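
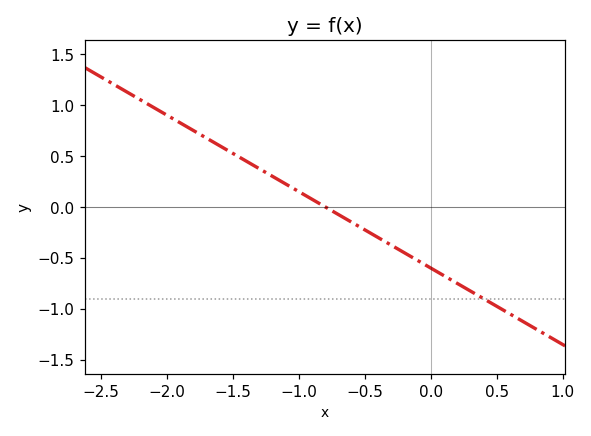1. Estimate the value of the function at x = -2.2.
1.05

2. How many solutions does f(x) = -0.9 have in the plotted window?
1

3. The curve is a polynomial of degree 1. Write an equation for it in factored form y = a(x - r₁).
y = -0.75(x + 0.8)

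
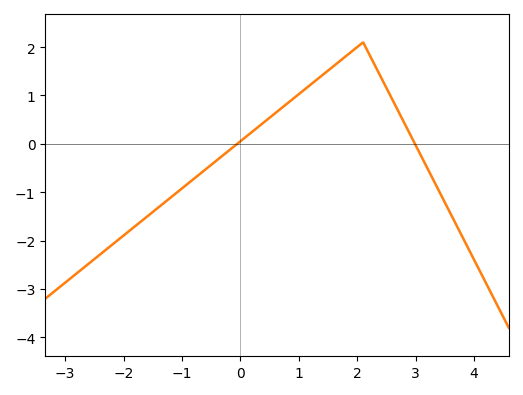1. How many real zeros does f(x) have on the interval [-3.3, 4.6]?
2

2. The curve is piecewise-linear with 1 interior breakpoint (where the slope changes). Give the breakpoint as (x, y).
(2.1, 2.1)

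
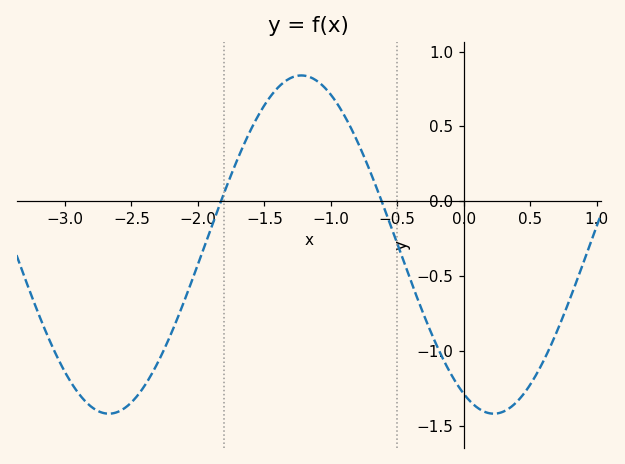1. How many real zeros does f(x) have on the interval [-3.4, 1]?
2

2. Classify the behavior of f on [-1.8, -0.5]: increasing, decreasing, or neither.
neither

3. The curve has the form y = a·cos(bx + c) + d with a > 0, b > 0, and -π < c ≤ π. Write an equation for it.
y = 1.13cos(2.2x + 2.7) - 0.29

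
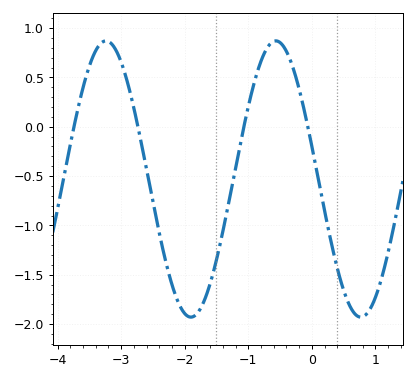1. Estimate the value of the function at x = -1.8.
-1.9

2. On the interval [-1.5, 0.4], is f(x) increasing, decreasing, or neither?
neither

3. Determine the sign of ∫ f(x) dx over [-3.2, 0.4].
negative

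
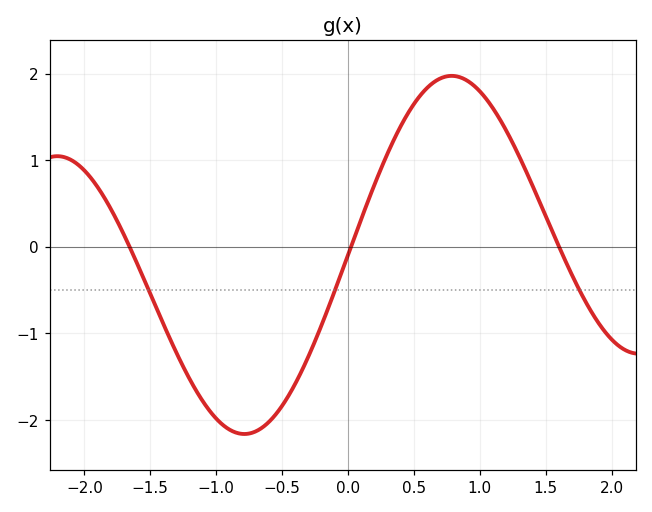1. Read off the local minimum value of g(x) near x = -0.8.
-2.2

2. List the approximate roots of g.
-1.7, 0, 1.6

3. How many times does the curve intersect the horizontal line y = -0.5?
3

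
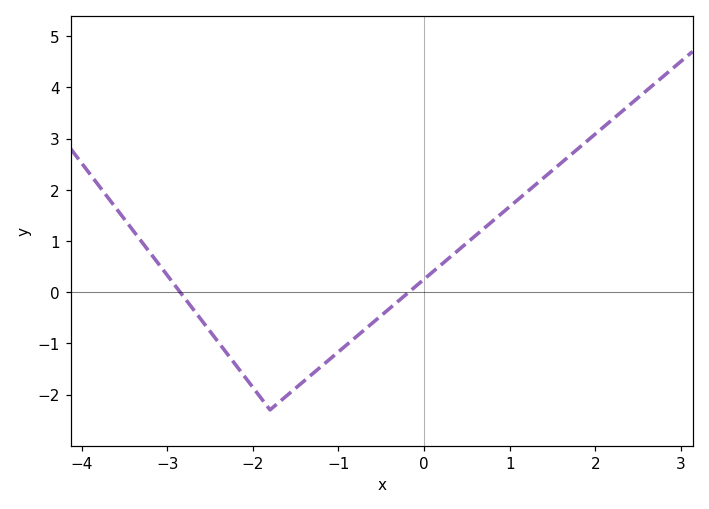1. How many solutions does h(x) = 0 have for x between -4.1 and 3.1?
2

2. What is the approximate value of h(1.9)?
2.95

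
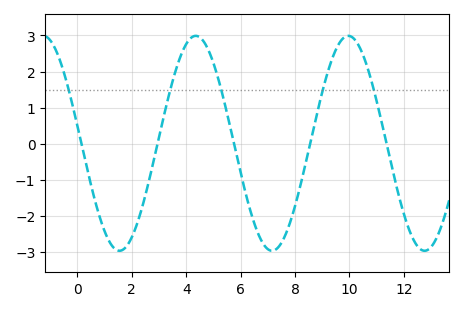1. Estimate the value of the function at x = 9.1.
1.7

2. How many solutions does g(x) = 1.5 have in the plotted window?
5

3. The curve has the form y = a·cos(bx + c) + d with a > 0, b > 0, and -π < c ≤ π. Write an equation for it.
y = 2.98cos(1.1x + 1.4) + 0.01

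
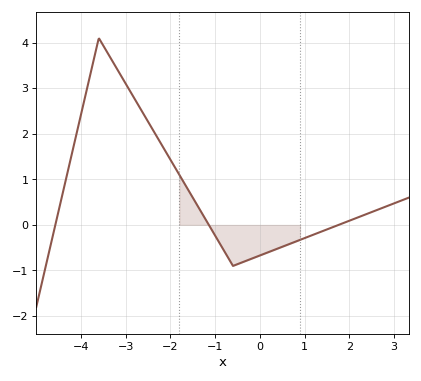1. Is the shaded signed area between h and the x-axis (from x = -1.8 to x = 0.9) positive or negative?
negative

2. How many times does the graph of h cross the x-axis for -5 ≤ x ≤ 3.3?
3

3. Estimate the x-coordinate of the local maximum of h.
-3.6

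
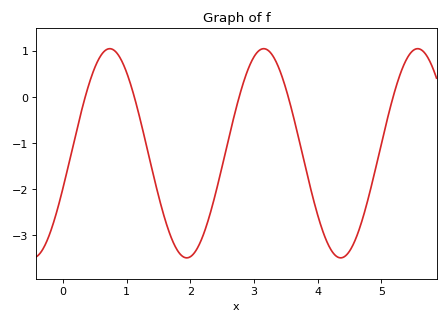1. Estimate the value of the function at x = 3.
0.867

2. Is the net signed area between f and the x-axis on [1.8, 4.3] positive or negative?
negative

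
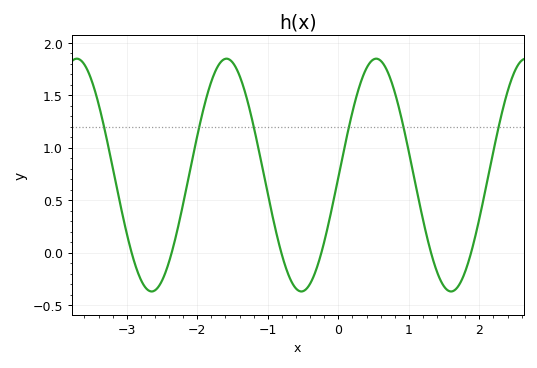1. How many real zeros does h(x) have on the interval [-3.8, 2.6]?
6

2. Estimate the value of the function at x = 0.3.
1.6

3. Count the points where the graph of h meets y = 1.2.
6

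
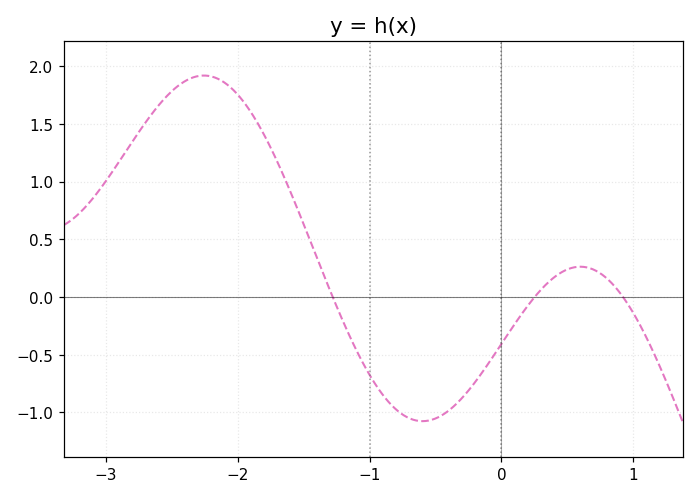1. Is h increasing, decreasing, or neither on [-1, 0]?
neither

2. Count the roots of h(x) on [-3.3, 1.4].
3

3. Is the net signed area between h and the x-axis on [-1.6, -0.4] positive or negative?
negative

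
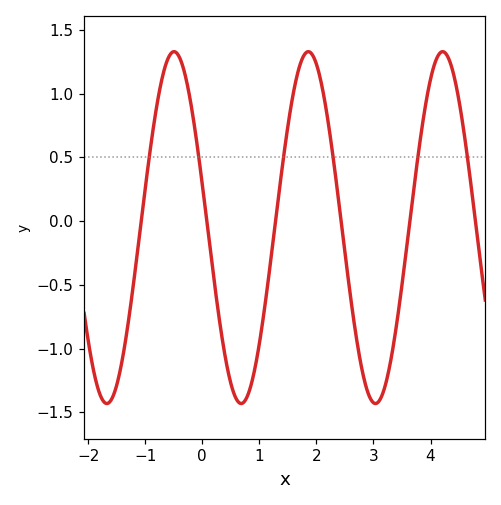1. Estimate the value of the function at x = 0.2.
-0.437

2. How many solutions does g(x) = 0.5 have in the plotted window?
6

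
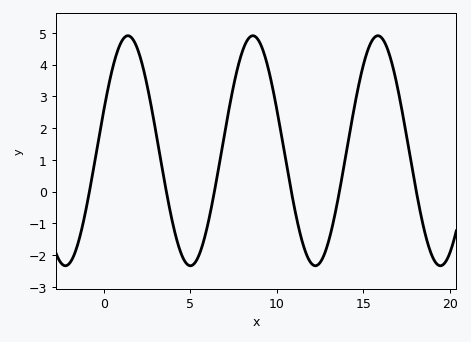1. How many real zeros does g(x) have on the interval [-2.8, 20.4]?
6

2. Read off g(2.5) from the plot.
3.38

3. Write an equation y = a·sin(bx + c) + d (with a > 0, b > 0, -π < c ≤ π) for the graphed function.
y = 3.62sin(0.87x + 0.352) + 1.29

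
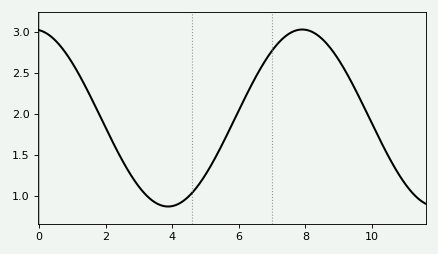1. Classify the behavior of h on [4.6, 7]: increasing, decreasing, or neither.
increasing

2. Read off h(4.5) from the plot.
1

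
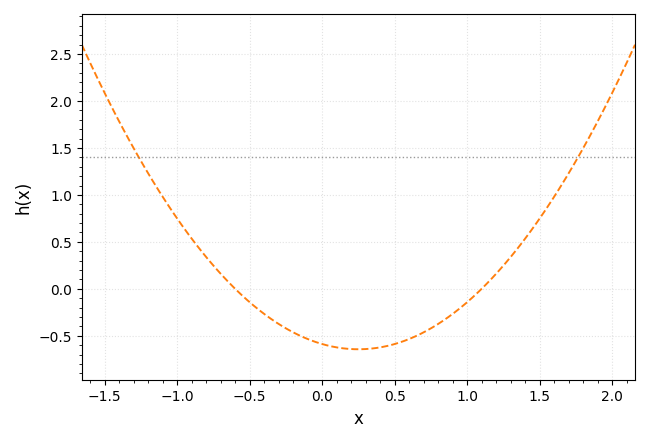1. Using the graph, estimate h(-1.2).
1.25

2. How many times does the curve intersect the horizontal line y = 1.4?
2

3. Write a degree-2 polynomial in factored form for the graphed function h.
y = 0.89(x + 0.6)(x - 1.1)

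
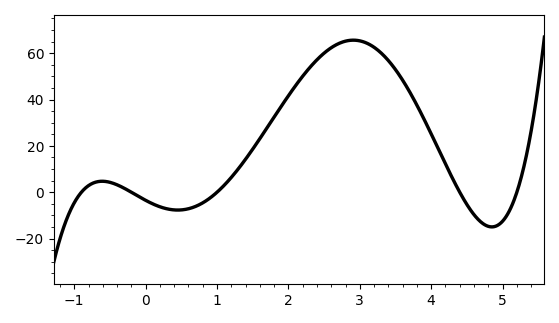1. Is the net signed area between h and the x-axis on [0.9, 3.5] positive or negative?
positive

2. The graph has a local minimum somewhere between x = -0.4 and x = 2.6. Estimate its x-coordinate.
0.449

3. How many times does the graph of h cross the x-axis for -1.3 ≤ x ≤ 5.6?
5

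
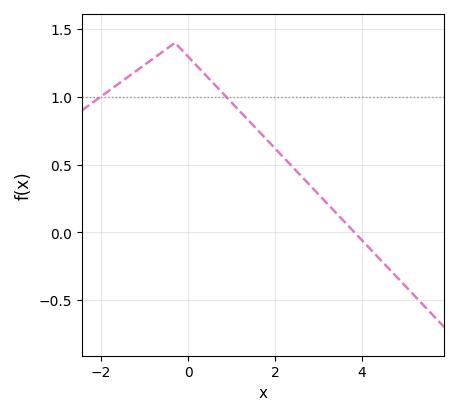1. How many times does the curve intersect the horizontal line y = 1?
2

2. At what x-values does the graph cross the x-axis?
3.8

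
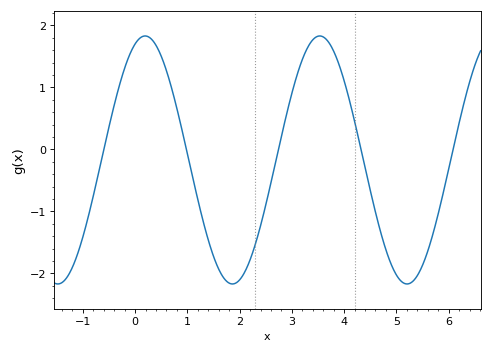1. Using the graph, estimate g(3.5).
1.8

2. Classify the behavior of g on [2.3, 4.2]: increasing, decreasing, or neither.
neither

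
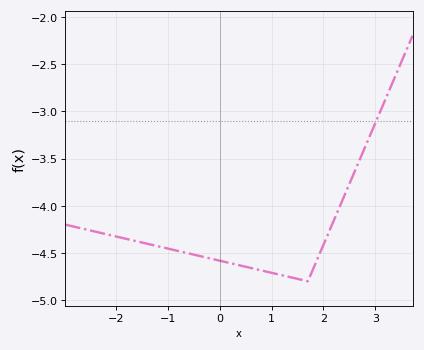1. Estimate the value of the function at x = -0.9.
-4.47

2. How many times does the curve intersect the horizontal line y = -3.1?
1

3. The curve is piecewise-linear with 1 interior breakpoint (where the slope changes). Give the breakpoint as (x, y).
(1.7, -4.8)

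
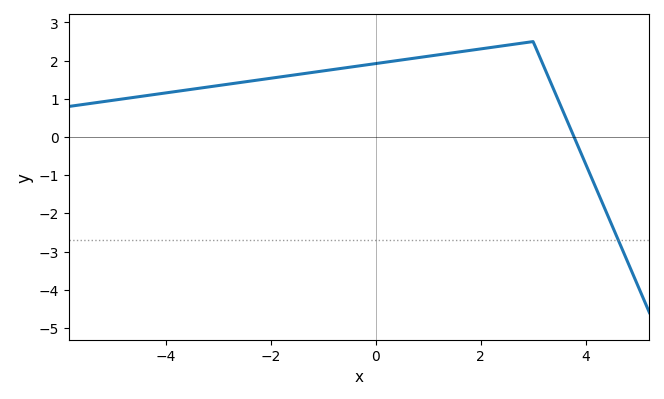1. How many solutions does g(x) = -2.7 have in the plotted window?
1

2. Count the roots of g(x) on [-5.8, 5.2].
1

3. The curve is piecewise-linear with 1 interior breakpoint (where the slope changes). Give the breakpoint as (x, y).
(3, 2.5)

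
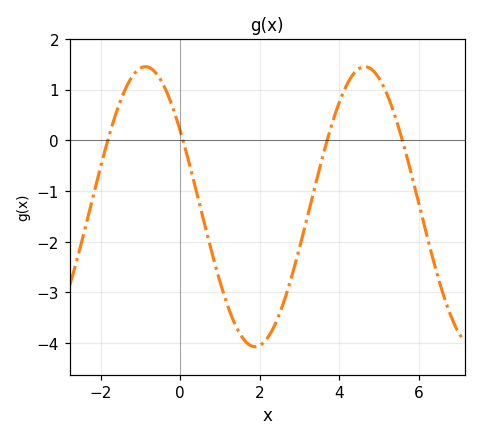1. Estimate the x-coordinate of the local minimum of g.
1.88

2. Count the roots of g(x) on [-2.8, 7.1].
4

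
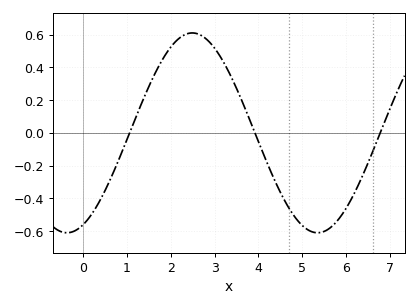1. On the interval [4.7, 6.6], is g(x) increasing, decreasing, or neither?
neither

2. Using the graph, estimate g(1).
-0.043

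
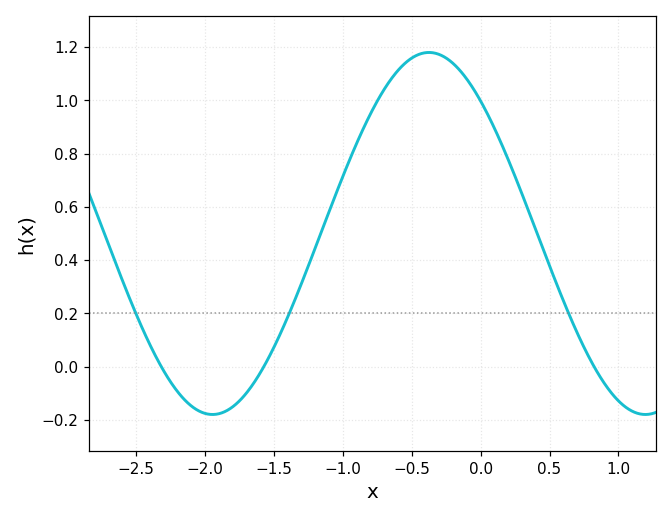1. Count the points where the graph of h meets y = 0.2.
3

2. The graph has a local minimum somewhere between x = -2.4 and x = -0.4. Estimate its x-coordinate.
-1.95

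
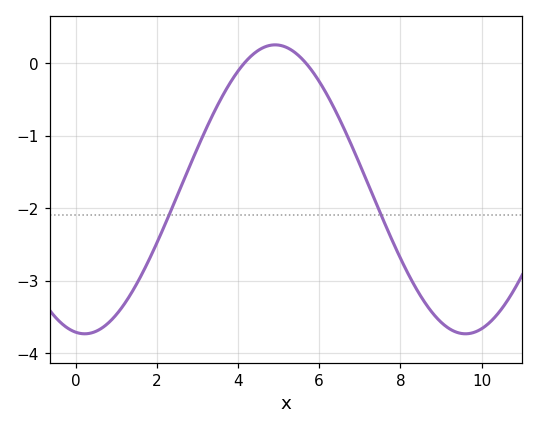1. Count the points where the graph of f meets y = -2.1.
2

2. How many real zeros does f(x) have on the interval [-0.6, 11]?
2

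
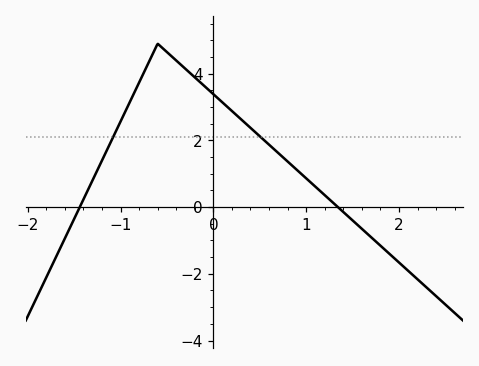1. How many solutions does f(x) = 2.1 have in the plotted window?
2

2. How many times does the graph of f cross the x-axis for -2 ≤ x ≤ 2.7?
2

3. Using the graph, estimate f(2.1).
-2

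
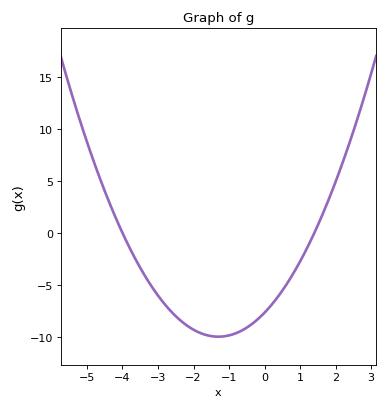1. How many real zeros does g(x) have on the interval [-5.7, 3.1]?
2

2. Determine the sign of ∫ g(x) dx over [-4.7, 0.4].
negative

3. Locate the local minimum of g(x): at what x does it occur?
-1.3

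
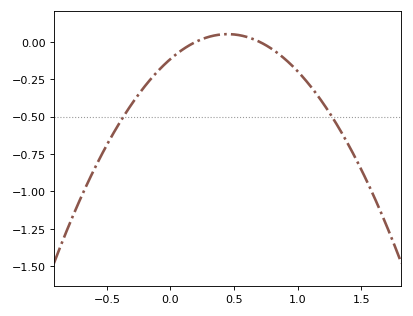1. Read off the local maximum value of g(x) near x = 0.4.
0.06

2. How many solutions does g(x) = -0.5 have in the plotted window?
2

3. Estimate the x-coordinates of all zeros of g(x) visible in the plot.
0.2, 0.7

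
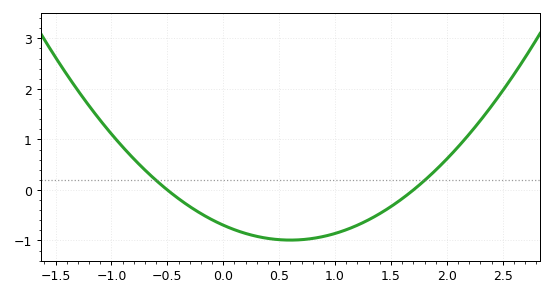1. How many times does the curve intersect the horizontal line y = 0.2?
2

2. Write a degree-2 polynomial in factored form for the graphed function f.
y = 0.82(x + 0.5)(x - 1.7)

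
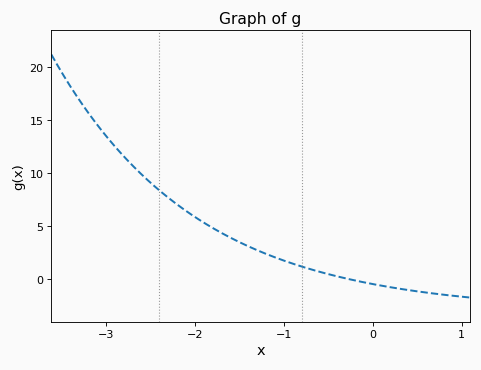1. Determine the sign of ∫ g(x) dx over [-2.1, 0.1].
positive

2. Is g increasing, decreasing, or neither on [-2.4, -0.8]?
decreasing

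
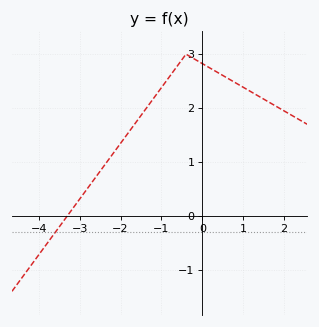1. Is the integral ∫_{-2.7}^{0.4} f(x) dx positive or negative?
positive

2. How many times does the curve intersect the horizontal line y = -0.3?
1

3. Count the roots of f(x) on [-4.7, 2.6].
1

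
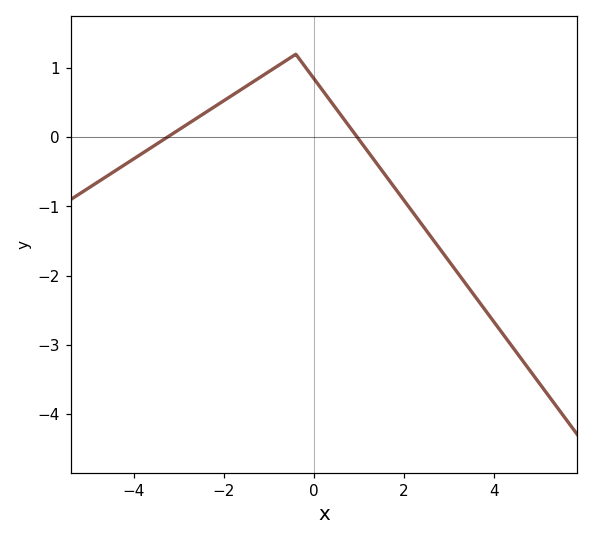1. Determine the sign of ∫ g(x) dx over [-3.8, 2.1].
positive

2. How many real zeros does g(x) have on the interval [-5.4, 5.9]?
2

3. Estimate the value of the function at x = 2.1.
-1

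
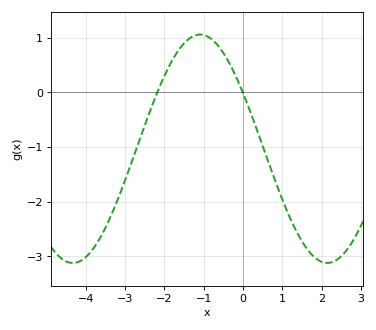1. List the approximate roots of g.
-2.18, -0.006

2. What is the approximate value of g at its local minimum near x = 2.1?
-3.12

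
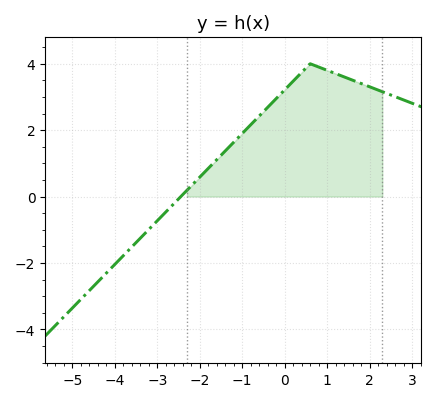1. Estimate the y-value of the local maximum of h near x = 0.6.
4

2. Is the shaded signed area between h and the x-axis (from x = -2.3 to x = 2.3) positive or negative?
positive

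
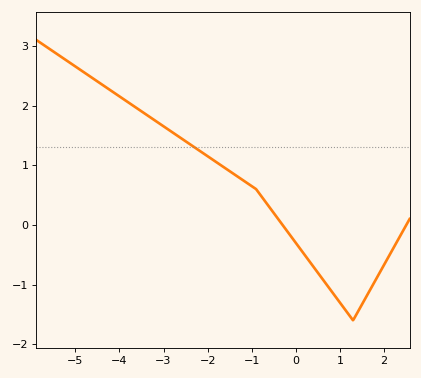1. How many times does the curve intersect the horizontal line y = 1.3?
1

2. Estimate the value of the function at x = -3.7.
2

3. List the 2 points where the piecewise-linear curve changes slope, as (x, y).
(-0.9, 0.6); (1.3, -1.6)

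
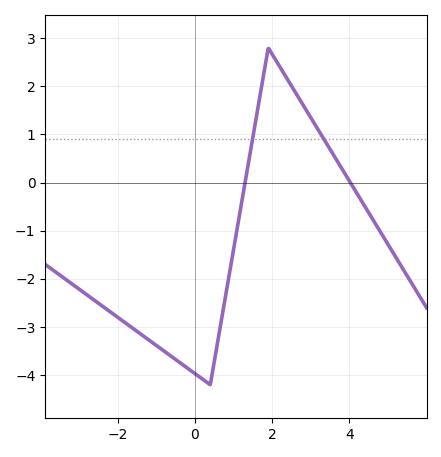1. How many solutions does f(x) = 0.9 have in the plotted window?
2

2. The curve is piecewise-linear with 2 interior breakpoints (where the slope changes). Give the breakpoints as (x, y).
(0.4, -4.2); (1.9, 2.8)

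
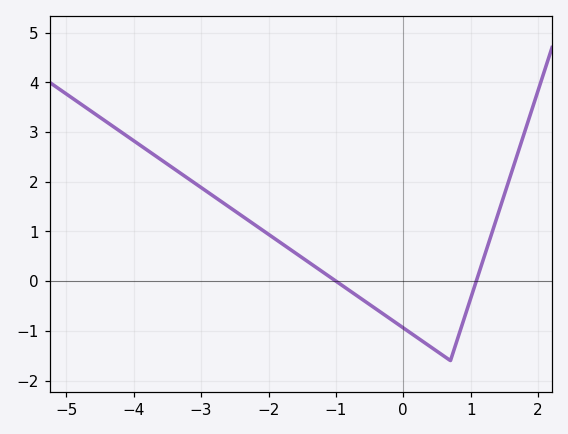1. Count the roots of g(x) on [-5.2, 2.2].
2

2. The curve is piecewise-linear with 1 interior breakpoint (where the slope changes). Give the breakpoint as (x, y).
(0.7, -1.6)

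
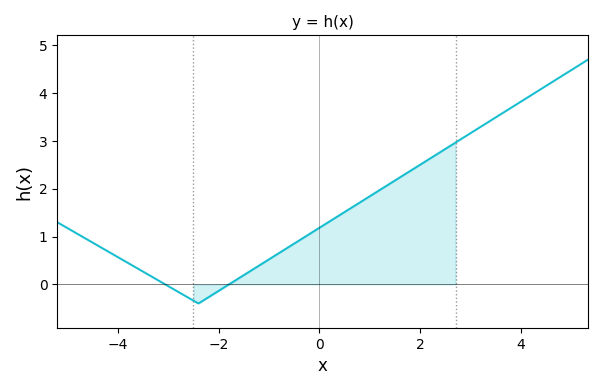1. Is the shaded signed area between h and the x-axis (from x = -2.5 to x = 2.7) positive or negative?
positive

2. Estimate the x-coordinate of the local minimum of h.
-2.4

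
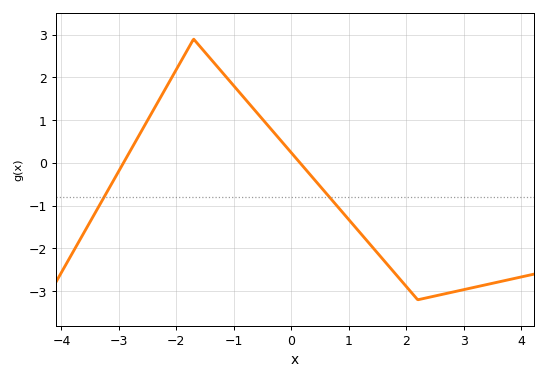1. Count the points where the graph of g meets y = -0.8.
2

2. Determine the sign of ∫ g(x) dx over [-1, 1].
positive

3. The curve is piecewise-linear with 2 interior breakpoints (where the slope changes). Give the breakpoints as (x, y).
(-1.7, 2.9); (2.2, -3.2)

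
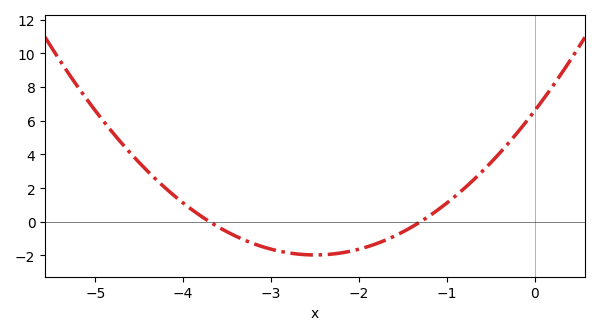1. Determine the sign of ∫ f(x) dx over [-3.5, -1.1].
negative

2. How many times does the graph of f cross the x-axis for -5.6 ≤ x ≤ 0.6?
2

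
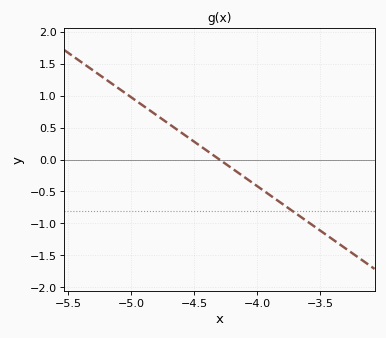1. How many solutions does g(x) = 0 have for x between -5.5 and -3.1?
1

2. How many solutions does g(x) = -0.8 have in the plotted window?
1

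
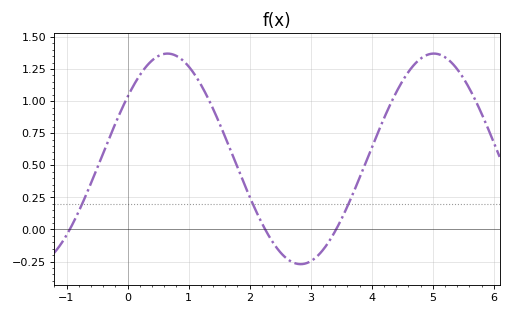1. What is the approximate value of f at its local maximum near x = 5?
1.37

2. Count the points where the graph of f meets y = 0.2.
3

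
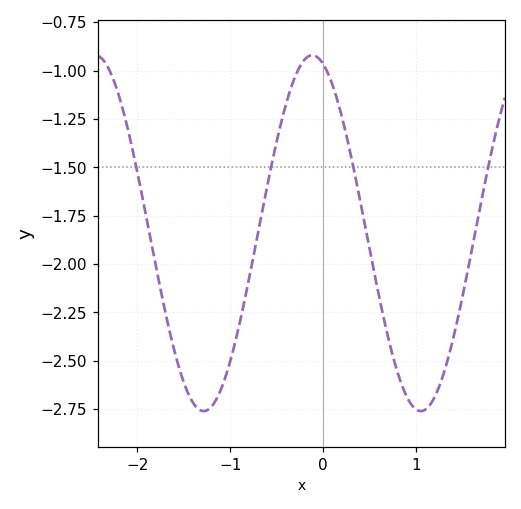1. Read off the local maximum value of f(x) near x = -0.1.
-0.92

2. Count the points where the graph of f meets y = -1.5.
4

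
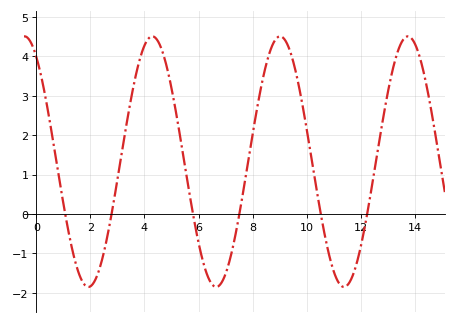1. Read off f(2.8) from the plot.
0.1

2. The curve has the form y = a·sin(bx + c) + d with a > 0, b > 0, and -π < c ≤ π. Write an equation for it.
y = 3.18sin(1.3x + 2.2) + 1.33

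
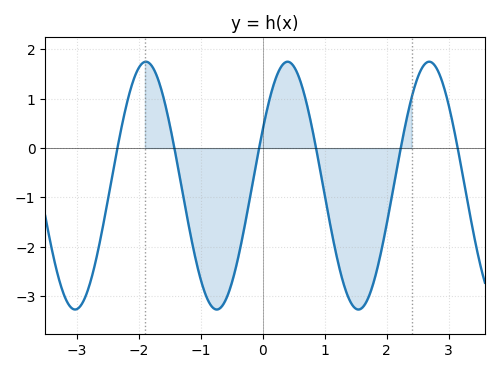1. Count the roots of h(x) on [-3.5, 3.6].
6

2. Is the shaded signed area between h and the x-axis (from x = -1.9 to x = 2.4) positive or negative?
negative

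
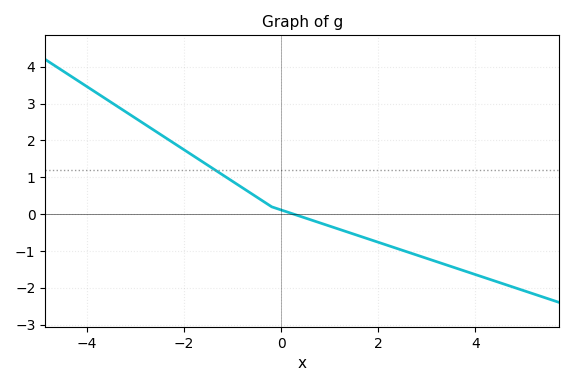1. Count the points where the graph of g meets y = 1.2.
1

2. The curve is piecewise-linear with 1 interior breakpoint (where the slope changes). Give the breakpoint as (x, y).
(-0.2, 0.2)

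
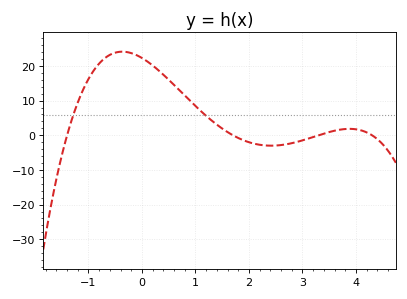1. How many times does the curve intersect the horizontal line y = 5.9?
2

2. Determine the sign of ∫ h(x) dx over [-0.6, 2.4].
positive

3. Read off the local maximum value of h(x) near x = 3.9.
2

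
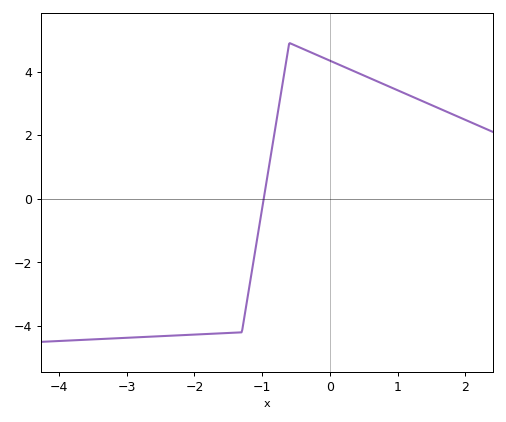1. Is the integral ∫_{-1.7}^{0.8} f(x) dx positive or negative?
positive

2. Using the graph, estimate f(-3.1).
-4.4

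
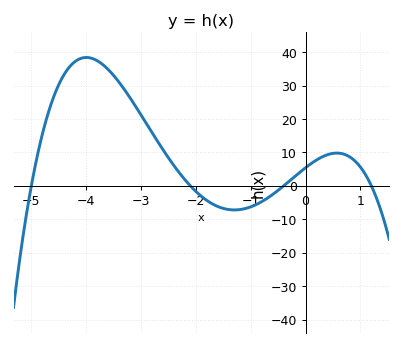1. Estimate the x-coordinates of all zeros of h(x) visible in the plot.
-5, -2.1, -0.4, 1.2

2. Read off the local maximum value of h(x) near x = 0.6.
9.82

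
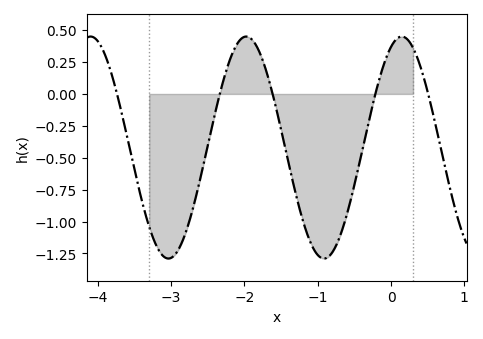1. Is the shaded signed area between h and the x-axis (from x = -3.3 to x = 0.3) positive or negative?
negative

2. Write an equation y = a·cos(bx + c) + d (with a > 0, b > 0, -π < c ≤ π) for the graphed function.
y = 0.87cos(3x - 0.43) - 0.42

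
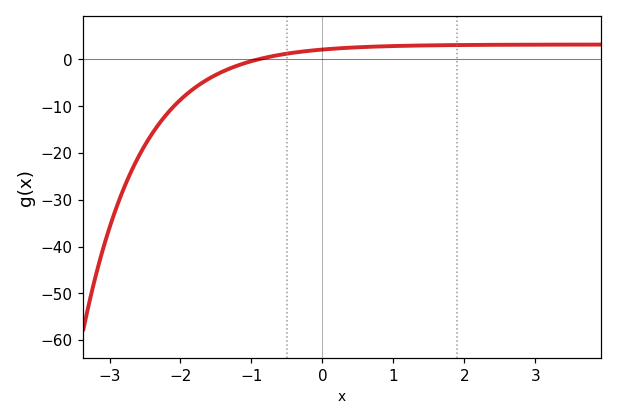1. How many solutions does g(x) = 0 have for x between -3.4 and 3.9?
1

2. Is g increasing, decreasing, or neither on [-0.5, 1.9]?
increasing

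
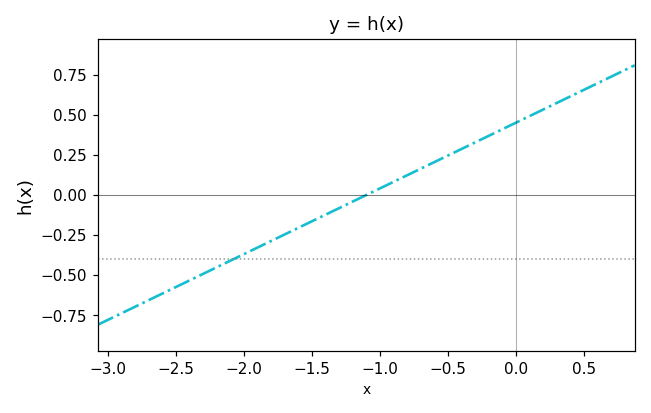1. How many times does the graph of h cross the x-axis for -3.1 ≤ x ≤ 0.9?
1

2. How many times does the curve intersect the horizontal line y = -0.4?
1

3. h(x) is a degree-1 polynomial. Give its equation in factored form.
y = 0.41(x + 1.1)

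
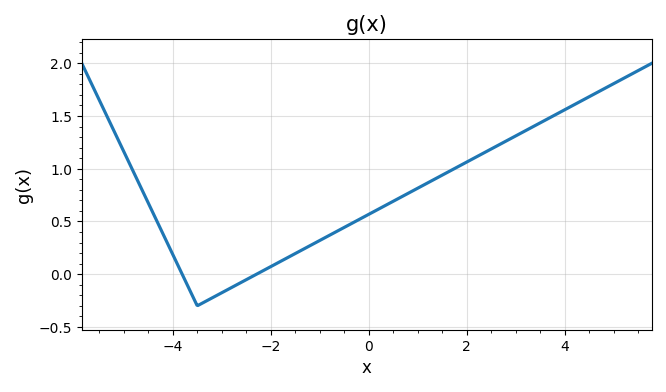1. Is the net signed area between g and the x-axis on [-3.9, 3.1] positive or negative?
positive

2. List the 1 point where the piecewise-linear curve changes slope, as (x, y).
(-3.5, -0.3)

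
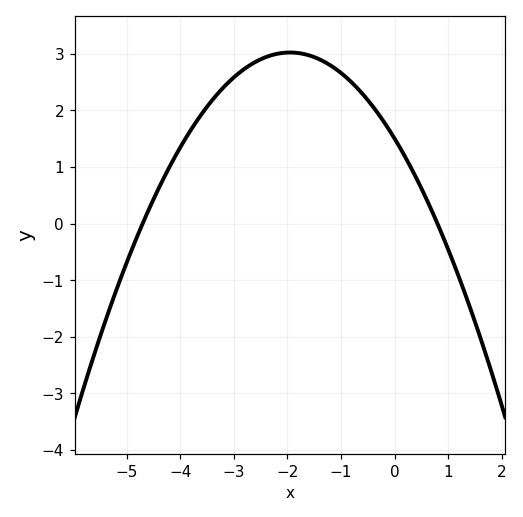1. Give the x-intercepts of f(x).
-4.7, 0.8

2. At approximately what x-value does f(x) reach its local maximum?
-1.95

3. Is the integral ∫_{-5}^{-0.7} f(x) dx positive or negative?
positive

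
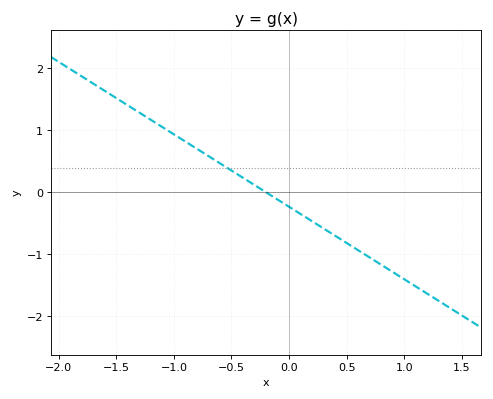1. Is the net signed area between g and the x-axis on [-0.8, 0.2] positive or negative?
positive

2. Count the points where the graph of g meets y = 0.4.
1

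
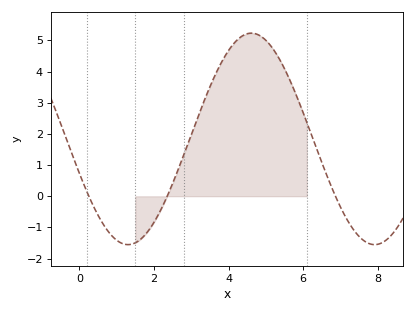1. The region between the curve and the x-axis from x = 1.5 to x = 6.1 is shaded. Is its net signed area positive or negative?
positive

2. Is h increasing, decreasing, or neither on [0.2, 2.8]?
neither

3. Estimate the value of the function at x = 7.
-0.34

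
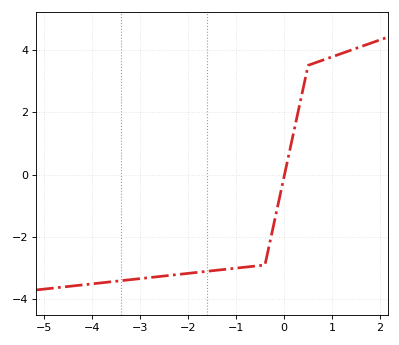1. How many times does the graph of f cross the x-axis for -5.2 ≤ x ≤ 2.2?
1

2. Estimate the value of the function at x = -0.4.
-2.8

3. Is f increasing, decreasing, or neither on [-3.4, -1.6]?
increasing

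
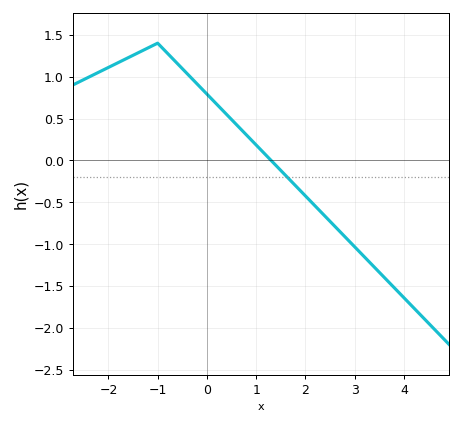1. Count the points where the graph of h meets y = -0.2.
1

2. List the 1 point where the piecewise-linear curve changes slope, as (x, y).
(-1, 1.4)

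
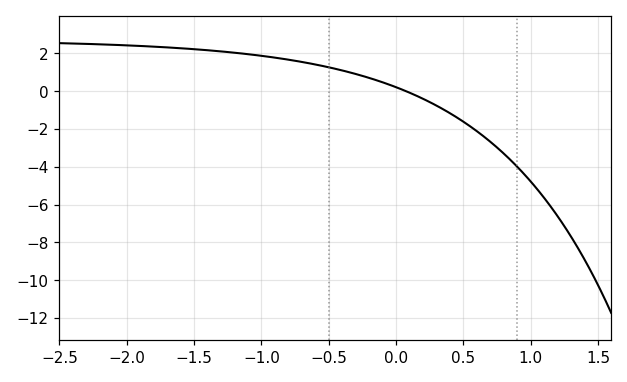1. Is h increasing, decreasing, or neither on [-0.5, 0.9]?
decreasing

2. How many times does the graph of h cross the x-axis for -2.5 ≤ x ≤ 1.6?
1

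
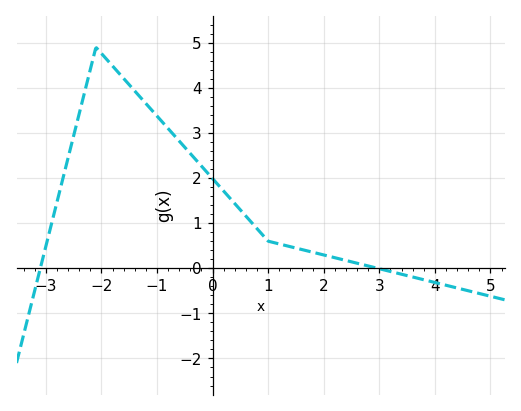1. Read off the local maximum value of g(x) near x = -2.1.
4.9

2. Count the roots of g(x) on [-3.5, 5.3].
2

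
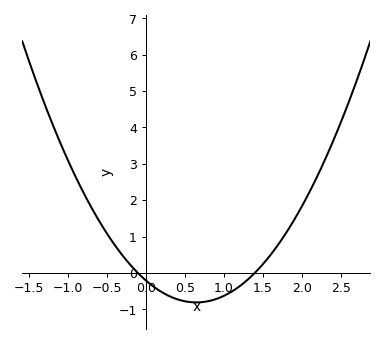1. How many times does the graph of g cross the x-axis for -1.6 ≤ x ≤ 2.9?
2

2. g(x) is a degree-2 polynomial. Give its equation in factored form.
y = 1.44(x + 0.1)(x - 1.4)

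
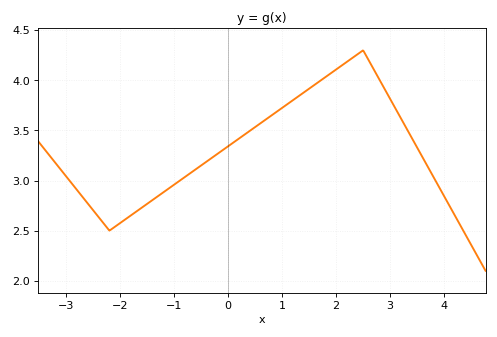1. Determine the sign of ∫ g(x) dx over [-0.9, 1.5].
positive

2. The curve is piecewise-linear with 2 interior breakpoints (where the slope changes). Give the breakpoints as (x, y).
(-2.2, 2.5); (2.5, 4.3)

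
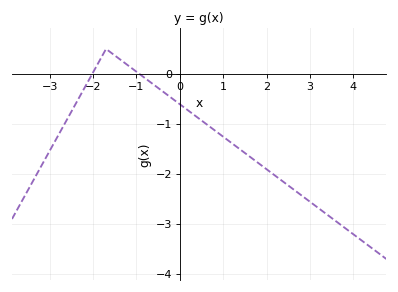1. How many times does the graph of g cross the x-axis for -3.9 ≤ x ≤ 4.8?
2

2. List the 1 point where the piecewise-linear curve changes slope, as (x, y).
(-1.7, 0.5)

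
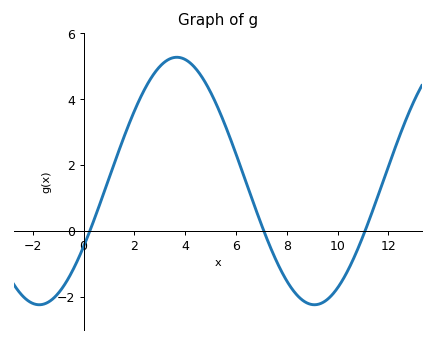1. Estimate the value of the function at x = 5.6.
3.2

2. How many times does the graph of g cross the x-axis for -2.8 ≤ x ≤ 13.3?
3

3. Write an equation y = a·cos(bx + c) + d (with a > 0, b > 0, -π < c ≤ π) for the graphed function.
y = 3.76cos(0.58x - 2.1) + 1.51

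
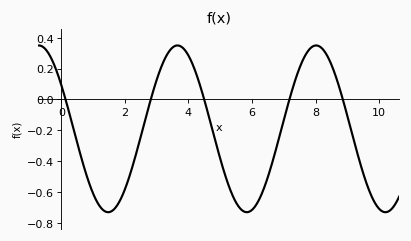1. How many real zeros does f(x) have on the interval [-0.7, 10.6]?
5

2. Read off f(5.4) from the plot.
-0.62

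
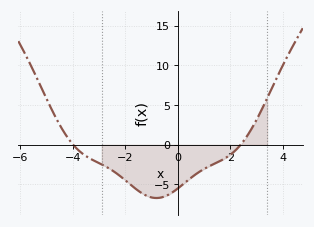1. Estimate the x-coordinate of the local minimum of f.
-0.816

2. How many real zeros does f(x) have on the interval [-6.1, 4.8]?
2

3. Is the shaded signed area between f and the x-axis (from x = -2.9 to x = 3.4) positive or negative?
negative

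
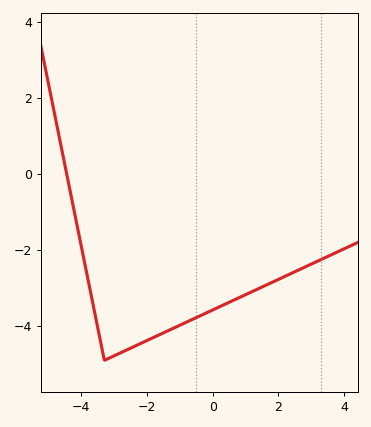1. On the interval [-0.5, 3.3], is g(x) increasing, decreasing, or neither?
increasing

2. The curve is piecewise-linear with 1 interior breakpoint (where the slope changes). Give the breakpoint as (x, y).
(-3.3, -4.9)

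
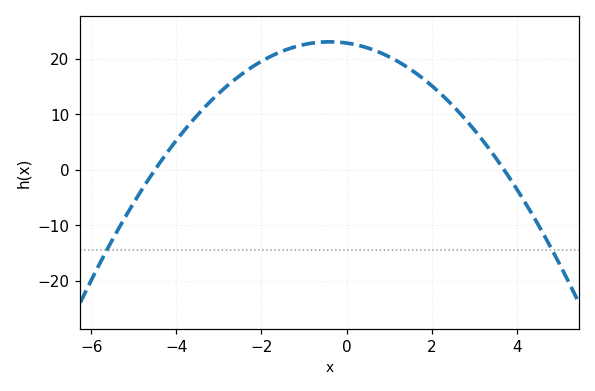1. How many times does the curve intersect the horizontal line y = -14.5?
2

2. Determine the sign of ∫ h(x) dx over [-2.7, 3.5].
positive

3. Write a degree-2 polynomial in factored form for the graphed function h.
y = -1.37(x + 4.5)(x - 3.7)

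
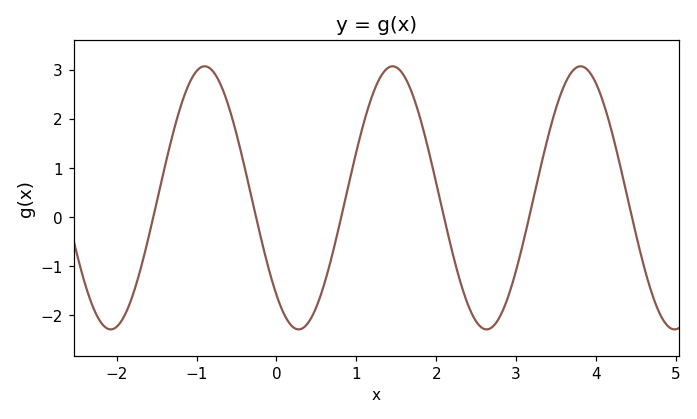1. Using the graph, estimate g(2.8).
-2.02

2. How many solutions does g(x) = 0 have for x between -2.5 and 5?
6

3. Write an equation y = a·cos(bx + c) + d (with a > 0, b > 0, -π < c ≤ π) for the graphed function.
y = 2.68cos(2.67x + 2.4) + 0.39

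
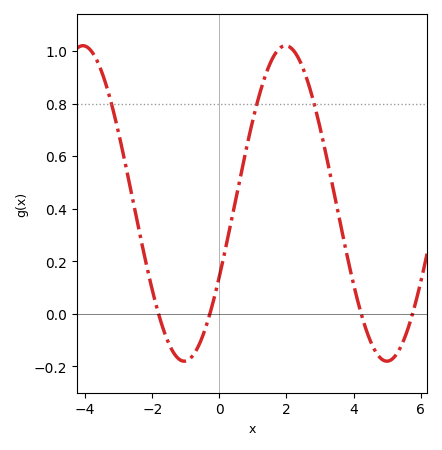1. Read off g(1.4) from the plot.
0.916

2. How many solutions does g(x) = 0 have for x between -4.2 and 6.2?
4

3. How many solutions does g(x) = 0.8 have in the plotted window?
3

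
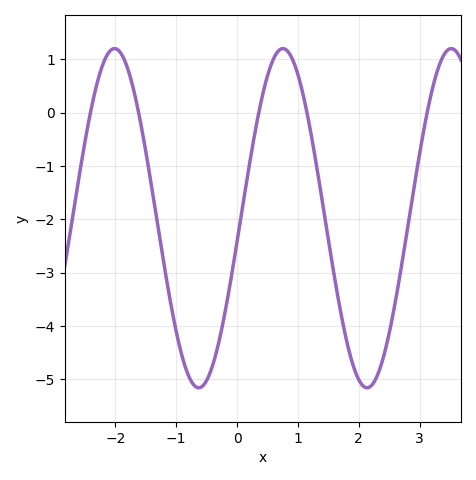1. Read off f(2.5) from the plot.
-4.1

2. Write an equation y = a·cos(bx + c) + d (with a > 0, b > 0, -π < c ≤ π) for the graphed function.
y = 3.18cos(2.3x - 1.7) - 1.98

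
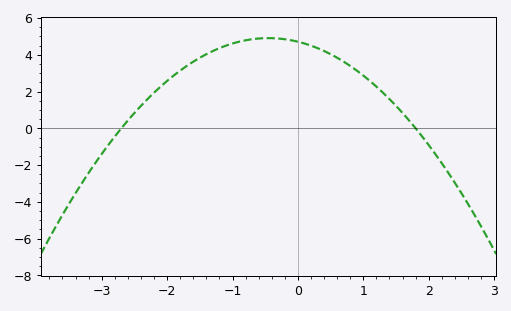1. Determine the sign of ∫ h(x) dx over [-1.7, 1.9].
positive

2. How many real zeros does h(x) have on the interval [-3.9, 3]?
2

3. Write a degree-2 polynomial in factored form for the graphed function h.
y = -0.97(x + 2.7)(x - 1.8)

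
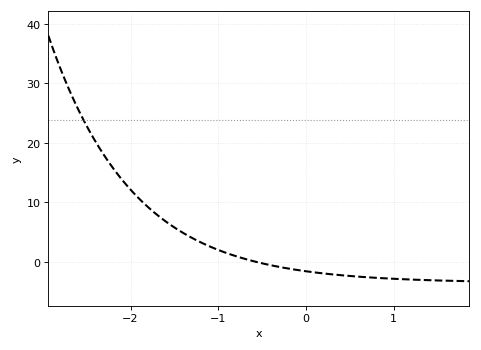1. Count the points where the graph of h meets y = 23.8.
1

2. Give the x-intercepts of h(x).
-0.574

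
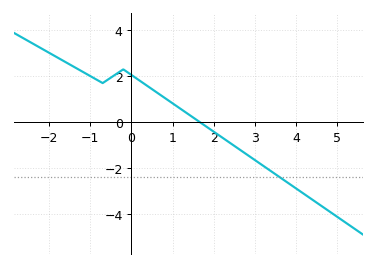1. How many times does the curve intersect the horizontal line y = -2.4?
1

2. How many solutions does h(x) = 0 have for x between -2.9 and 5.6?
1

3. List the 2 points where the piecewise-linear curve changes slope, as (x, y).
(-0.7, 1.7); (-0.2, 2.3)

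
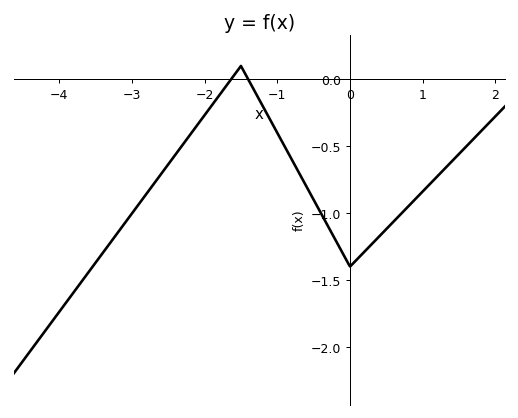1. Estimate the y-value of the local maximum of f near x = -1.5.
0.099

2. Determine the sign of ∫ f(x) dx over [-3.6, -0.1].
negative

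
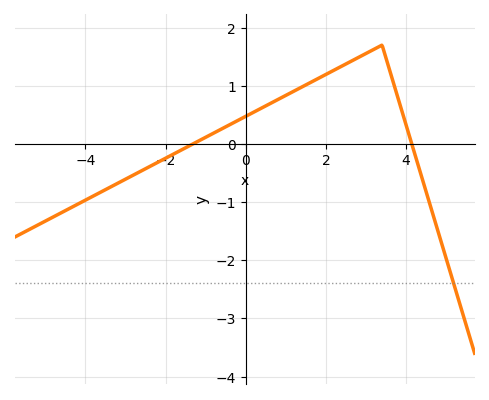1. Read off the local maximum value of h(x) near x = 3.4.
1.7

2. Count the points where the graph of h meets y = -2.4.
1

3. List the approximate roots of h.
-1.4, 4.2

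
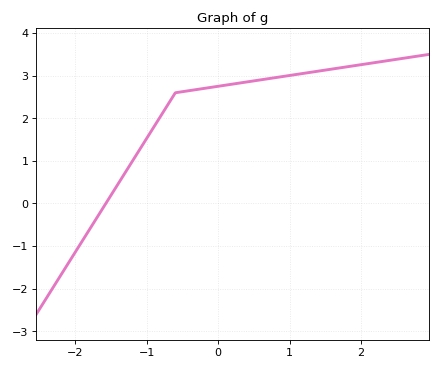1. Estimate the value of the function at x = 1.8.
3.2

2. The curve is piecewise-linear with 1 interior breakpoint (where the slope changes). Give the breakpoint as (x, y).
(-0.6, 2.6)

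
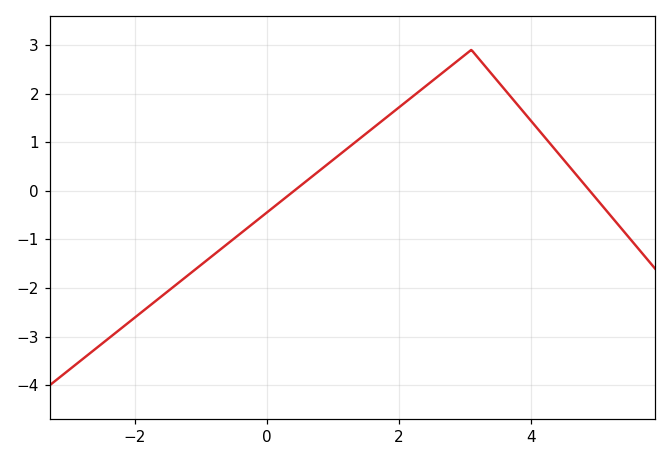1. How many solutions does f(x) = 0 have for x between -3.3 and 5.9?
2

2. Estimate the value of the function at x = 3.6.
2.1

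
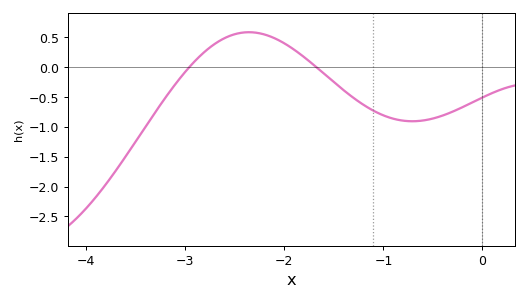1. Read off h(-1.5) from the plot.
-0.25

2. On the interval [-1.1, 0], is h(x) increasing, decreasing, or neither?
neither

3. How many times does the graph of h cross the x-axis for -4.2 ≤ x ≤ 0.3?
2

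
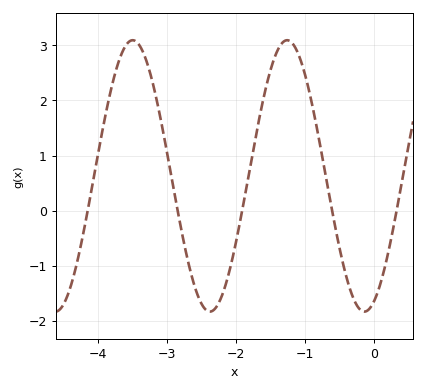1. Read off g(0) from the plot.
-1.6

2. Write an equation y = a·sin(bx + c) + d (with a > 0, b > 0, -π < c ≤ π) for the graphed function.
y = 2.46sin(2.8x - 1.2) + 0.63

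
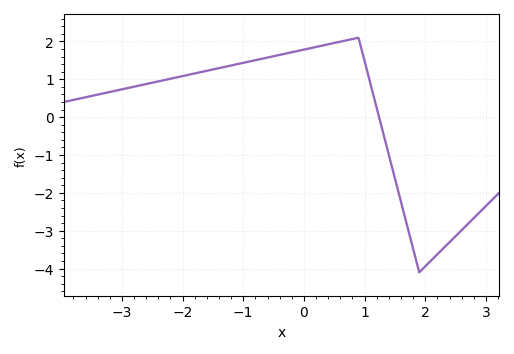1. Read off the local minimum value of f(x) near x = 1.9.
-4.1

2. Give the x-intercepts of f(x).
1.24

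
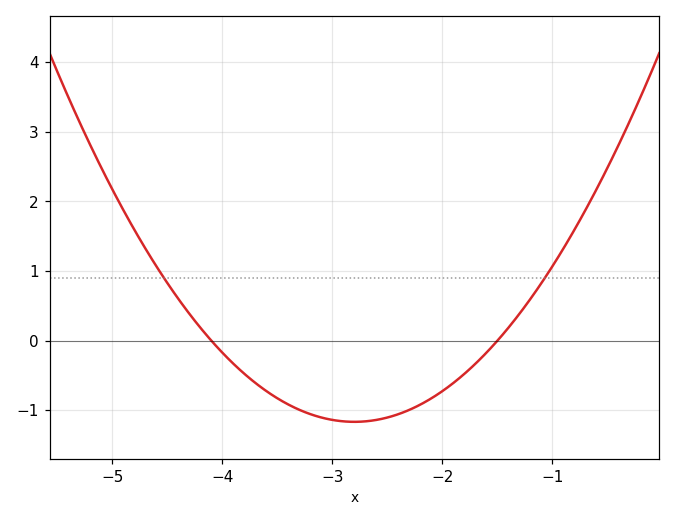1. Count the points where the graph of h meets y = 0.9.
2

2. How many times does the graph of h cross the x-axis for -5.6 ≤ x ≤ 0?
2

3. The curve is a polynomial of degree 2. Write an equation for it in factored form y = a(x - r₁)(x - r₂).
y = 0.69(x + 4.1)(x + 1.5)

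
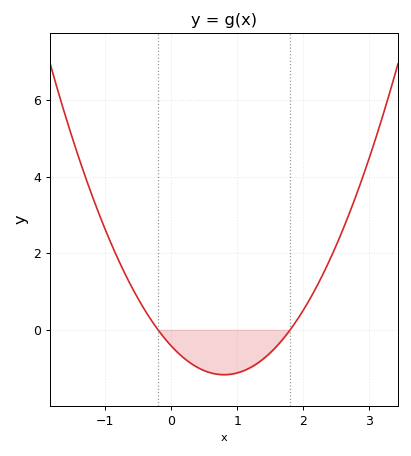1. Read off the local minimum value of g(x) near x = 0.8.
-1.17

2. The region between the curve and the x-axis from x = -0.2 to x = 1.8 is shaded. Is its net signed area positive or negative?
negative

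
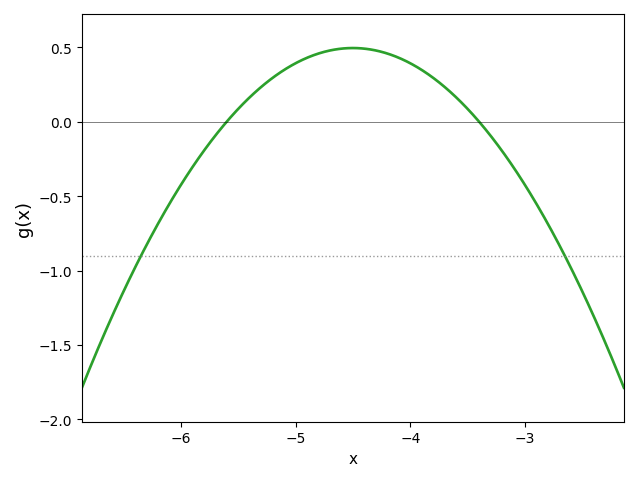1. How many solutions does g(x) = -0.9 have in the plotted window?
2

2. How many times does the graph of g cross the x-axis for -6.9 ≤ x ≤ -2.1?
2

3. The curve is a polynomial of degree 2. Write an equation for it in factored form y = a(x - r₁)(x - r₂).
y = -0.41(x + 5.6)(x + 3.4)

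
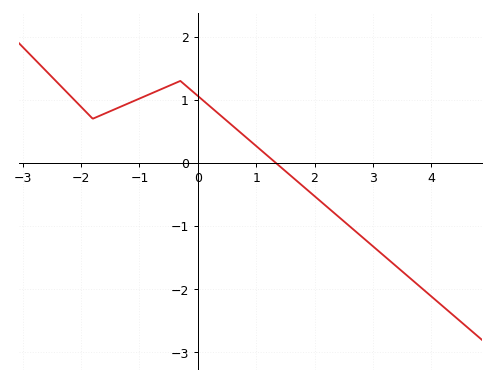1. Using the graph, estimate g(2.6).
-1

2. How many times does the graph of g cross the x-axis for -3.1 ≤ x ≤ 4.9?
1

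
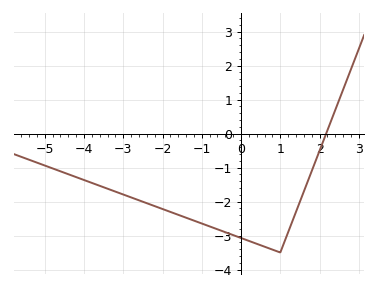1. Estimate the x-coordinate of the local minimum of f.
1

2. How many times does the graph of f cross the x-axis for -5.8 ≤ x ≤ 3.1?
1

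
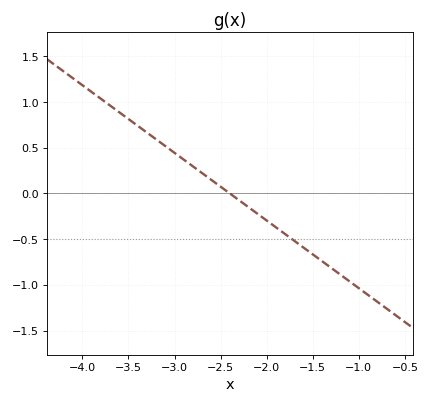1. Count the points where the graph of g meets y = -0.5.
1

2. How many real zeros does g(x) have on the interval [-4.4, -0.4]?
1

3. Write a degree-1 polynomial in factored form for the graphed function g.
y = -0.74(x + 2.4)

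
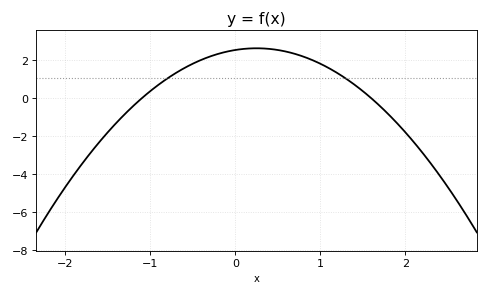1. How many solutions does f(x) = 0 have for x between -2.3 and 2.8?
2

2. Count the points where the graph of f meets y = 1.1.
2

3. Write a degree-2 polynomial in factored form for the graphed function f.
y = -1.45(x + 1.1)(x - 1.6)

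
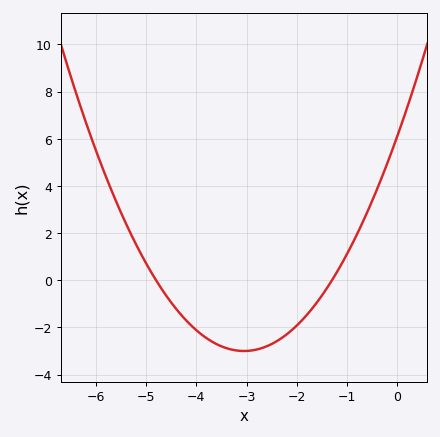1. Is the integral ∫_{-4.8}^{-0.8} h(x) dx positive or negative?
negative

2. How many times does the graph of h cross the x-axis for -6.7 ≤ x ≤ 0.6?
2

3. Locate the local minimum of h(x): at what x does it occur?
-3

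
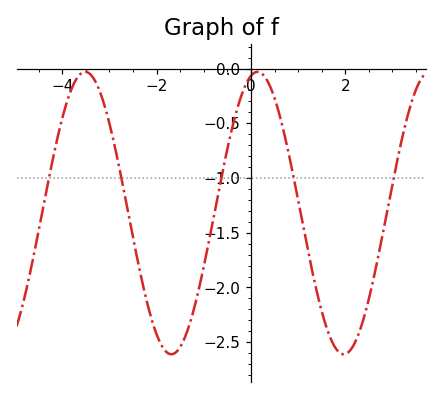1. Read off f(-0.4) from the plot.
-0.548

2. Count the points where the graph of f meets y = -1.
5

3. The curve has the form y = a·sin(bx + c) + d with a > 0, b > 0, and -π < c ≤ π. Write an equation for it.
y = 1.29sin(1.72x + 1.33) - 1.32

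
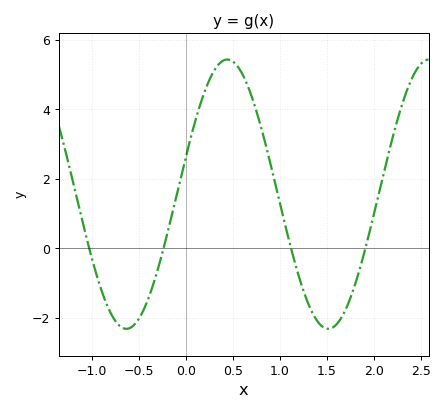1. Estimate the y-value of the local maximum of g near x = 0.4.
5.4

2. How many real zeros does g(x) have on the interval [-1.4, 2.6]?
4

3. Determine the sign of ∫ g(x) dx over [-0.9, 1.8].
positive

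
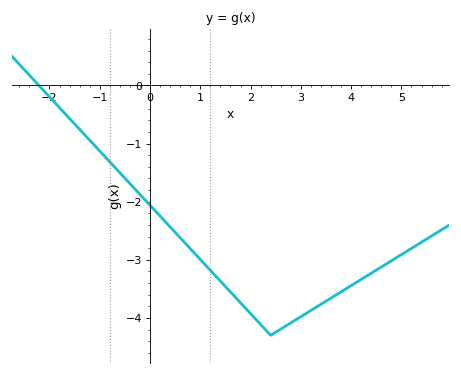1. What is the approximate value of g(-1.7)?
-0.5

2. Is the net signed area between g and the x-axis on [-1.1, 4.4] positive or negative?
negative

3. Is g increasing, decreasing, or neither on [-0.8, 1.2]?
decreasing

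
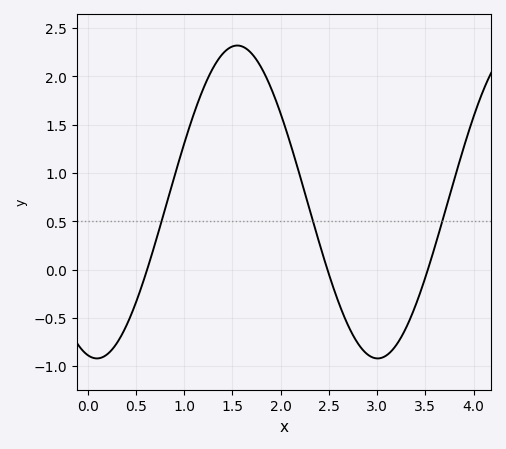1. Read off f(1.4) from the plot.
2.23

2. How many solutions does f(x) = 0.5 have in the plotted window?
3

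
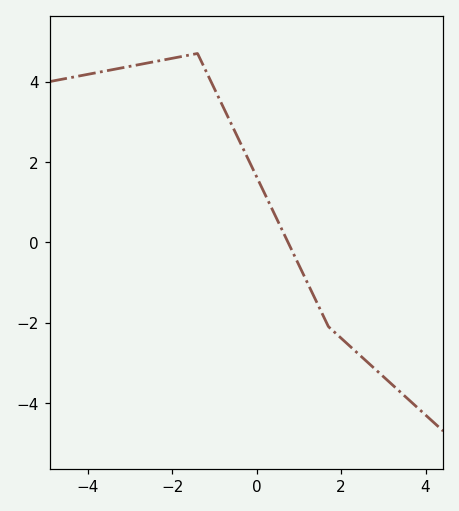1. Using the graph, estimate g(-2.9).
4.4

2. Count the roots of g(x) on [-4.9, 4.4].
1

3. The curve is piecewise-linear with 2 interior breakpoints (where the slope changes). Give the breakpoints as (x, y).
(-1.4, 4.7); (1.7, -2.1)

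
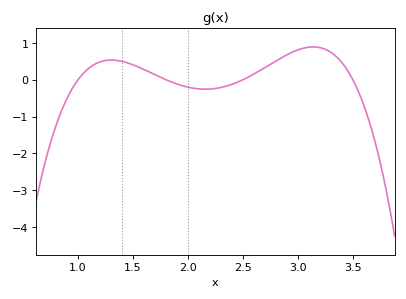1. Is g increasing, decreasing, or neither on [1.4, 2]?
decreasing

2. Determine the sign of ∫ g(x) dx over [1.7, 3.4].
positive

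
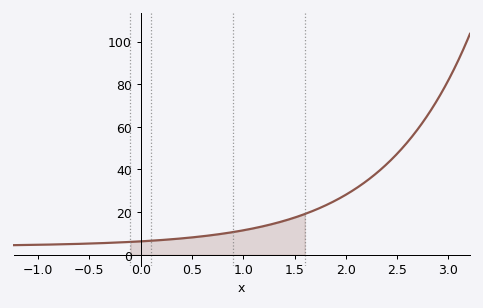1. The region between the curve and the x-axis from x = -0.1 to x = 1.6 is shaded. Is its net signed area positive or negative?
positive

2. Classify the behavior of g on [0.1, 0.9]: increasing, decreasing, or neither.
increasing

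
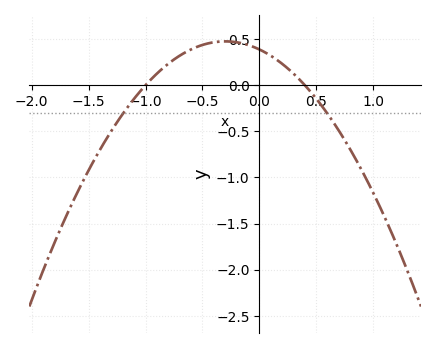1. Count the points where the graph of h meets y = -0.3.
2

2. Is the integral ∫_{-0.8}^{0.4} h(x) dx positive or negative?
positive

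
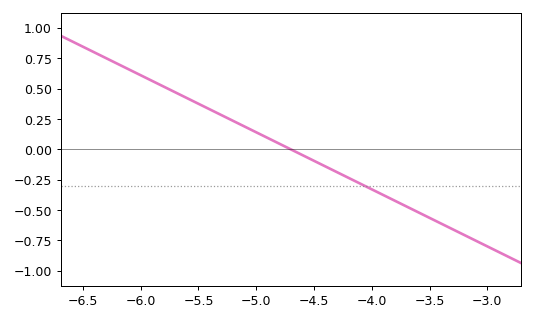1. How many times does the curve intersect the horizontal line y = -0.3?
1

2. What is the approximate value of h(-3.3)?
-0.658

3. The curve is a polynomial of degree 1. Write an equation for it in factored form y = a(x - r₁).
y = -0.47(x + 4.7)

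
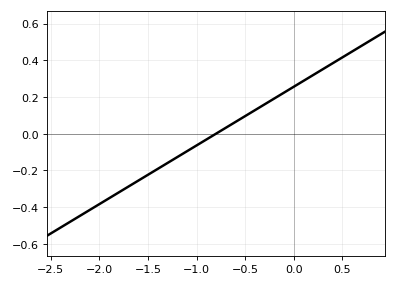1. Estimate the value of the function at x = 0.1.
0.288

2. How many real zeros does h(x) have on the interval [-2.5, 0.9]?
1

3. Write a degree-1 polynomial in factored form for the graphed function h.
y = 0.32(x + 0.8)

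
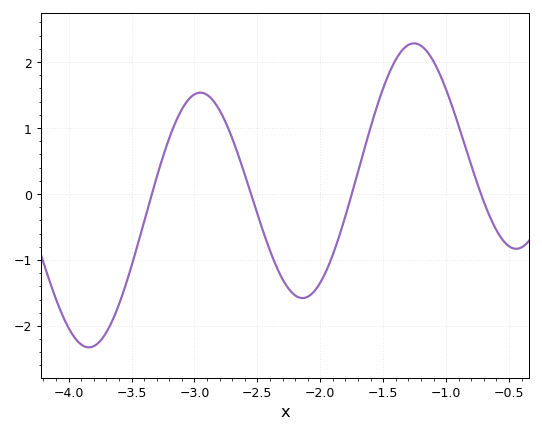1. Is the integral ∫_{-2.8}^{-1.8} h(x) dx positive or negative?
negative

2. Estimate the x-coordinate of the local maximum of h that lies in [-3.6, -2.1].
-2.95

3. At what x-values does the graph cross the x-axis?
-3.34, -2.55, -1.75, -0.723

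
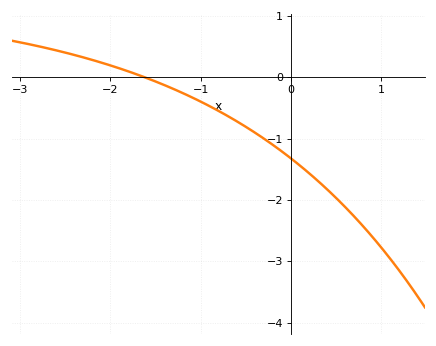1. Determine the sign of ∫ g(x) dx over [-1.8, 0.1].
negative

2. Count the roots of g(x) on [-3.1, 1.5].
1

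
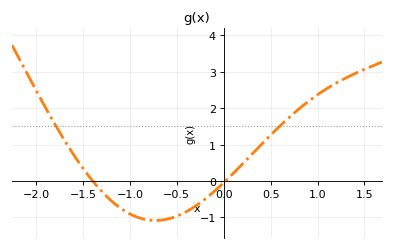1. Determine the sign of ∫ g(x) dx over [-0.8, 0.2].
negative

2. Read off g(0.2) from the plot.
0.5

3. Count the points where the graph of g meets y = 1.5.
2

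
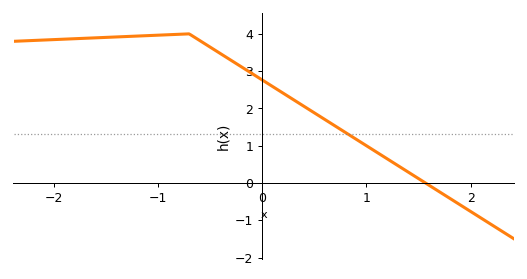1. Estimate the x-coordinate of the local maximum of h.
-0.702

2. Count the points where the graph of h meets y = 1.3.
1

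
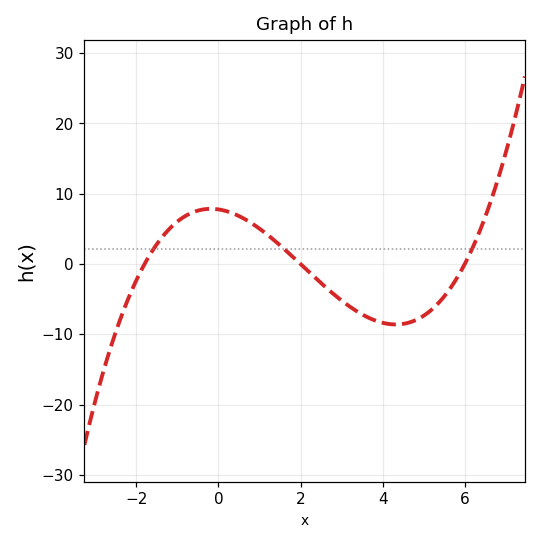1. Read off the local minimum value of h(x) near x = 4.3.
-8.59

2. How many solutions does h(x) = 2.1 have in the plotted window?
3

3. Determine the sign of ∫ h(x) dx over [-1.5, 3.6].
positive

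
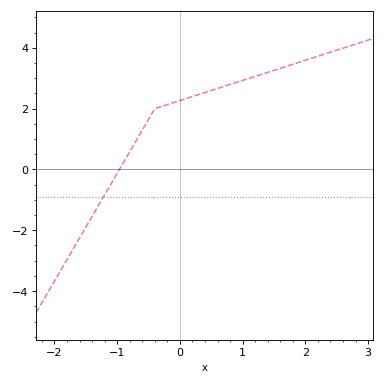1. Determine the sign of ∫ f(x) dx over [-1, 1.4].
positive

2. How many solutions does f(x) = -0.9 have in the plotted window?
1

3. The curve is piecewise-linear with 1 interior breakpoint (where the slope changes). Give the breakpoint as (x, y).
(-0.4, 2)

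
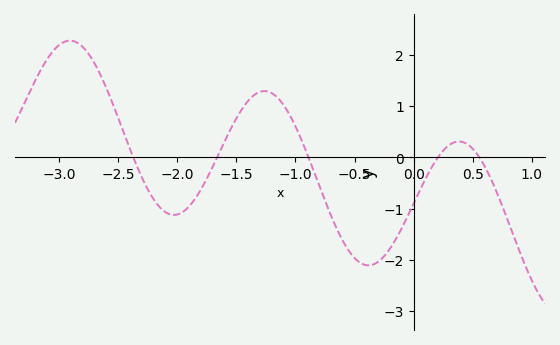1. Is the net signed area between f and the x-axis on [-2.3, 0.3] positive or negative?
negative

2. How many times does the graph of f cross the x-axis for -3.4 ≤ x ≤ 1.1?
5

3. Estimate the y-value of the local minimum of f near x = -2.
-1.1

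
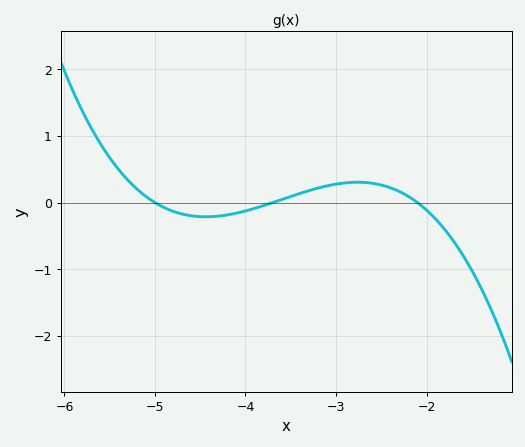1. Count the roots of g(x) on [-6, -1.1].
3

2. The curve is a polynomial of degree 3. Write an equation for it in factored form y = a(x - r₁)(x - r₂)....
y = -0.22(x + 5)(x + 3.7)(x + 2.1)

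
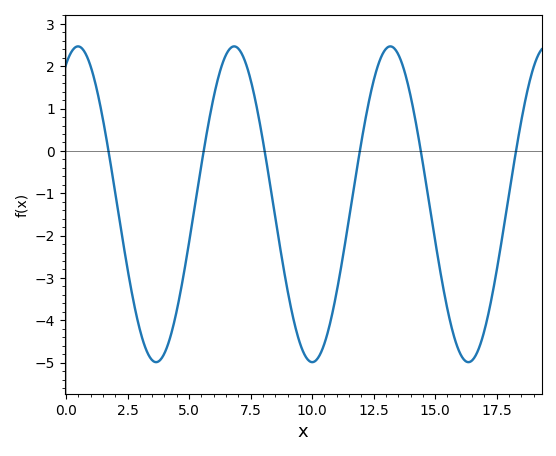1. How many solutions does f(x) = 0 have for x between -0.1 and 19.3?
6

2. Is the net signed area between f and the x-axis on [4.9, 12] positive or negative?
negative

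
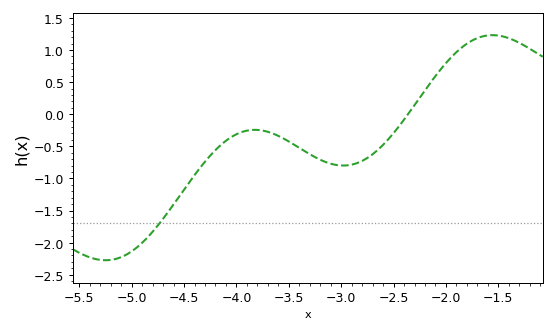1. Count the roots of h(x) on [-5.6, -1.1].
1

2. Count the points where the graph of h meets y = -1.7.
1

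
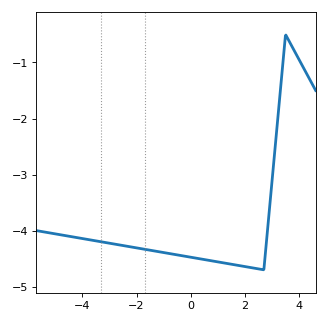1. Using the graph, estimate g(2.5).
-4.68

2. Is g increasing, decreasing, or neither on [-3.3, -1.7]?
decreasing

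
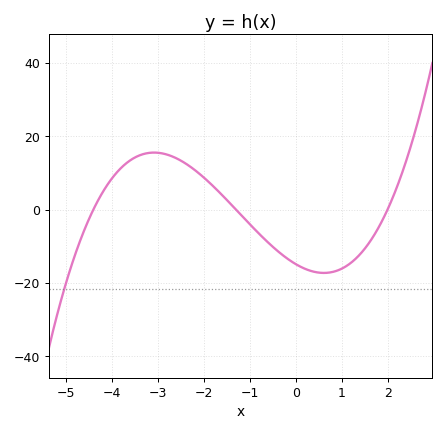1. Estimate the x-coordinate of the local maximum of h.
-3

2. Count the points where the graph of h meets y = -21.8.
1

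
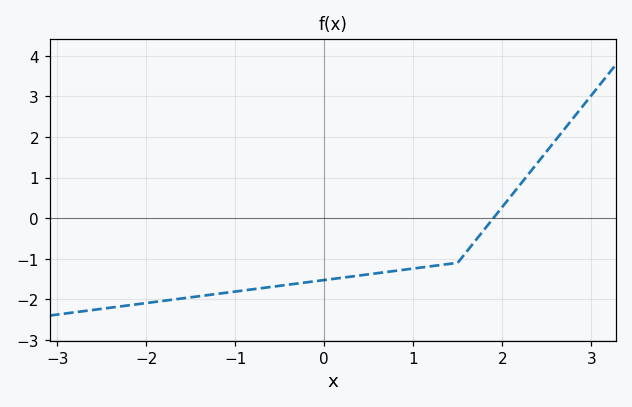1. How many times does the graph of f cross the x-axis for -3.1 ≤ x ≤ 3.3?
1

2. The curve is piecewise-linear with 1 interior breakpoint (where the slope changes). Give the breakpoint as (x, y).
(1.5, -1.1)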